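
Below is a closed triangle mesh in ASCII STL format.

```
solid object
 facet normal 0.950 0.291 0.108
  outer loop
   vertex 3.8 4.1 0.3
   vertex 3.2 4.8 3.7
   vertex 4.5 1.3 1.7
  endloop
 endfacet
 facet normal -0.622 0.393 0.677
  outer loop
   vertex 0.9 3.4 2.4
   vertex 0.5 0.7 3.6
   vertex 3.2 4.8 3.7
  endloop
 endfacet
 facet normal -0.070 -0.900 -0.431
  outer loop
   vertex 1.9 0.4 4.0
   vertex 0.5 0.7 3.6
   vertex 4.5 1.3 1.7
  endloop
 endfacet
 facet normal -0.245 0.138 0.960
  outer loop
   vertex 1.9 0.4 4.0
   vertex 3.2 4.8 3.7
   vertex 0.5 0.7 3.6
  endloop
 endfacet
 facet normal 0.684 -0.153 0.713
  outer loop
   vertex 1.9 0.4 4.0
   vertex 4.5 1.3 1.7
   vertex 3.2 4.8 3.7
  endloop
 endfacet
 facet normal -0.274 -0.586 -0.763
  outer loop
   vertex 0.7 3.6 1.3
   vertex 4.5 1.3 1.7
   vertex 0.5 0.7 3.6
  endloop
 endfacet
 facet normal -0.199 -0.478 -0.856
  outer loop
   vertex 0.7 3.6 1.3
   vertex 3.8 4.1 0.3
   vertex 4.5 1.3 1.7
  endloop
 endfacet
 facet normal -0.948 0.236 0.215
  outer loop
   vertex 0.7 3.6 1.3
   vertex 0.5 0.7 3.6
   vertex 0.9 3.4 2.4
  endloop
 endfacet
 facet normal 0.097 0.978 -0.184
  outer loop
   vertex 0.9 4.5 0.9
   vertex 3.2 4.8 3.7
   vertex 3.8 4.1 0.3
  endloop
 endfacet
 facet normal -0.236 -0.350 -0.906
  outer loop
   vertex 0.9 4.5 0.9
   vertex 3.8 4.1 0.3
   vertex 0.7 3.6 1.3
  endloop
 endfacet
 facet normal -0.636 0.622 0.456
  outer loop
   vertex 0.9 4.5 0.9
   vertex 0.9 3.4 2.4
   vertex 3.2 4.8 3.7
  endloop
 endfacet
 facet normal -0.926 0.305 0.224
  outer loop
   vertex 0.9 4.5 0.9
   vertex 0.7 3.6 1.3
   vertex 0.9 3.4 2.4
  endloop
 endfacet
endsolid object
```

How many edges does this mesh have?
18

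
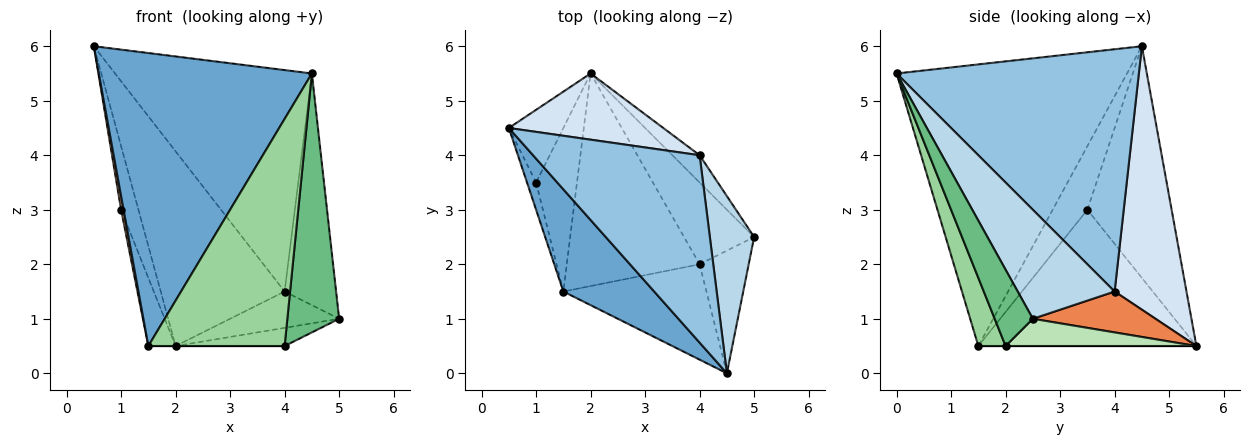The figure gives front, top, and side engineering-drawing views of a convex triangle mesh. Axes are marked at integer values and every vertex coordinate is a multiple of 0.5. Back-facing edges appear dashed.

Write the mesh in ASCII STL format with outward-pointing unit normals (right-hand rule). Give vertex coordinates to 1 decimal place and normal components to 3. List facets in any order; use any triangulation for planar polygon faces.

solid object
 facet normal -0.714 -0.661 0.230
  outer loop
   vertex 1.5 1.5 0.5
   vertex 4.5 0.0 5.5
   vertex 0.5 4.5 6.0
  endloop
 endfacet
 facet normal 0.685 0.556 0.471
  outer loop
   vertex 4.0 4.0 1.5
   vertex 0.5 4.5 6.0
   vertex 4.5 0.0 5.5
  endloop
 endfacet
 facet normal 0.831 0.442 0.338
  outer loop
   vertex 4.0 4.0 1.5
   vertex 4.5 0.0 5.5
   vertex 5.0 2.5 1.0
  endloop
 endfacet
 facet normal 0.481 0.830 0.282
  outer loop
   vertex 4.0 4.0 1.5
   vertex 2.0 5.5 0.5
   vertex 0.5 4.5 6.0
  endloop
 endfacet
 facet normal 0.669 0.595 -0.446
  outer loop
   vertex 4.0 4.0 1.5
   vertex 5.0 2.5 1.0
   vertex 2.0 5.5 0.5
  endloop
 endfacet
 facet normal -0.954 0.197 -0.225
  outer loop
   vertex 1.0 3.5 3.0
   vertex 0.5 4.5 6.0
   vertex 2.0 5.5 0.5
  endloop
 endfacet
 facet normal -0.987 -0.071 -0.141
  outer loop
   vertex 1.0 3.5 3.0
   vertex 1.5 1.5 0.5
   vertex 0.5 4.5 6.0
  endloop
 endfacet
 facet normal -0.951 0.119 -0.285
  outer loop
   vertex 1.0 3.5 3.0
   vertex 2.0 5.5 0.5
   vertex 1.5 1.5 0.5
  endloop
 endfacet
 facet normal 0.554 -0.752 -0.356
  outer loop
   vertex 4.0 2.0 0.5
   vertex 5.0 2.5 1.0
   vertex 4.5 0.0 5.5
  endloop
 endfacet
 facet normal 0.181 -0.907 -0.381
  outer loop
   vertex 4.0 2.0 0.5
   vertex 4.5 0.0 5.5
   vertex 1.5 1.5 0.5
  endloop
 endfacet
 facet normal 0.355 0.203 -0.913
  outer loop
   vertex 4.0 2.0 0.5
   vertex 2.0 5.5 0.5
   vertex 5.0 2.5 1.0
  endloop
 endfacet
 facet normal 0.000 0.000 -1.000
  outer loop
   vertex 4.0 2.0 0.5
   vertex 1.5 1.5 0.5
   vertex 2.0 5.5 0.5
  endloop
 endfacet
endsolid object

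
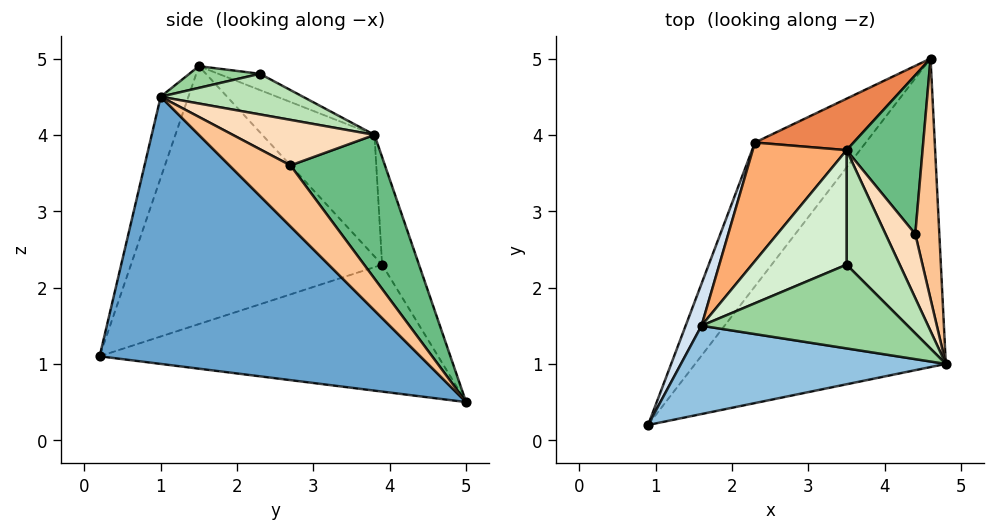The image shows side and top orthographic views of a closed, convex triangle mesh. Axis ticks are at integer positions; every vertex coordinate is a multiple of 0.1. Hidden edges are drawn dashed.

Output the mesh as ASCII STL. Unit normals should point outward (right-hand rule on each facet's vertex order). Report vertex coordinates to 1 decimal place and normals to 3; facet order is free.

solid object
 facet normal 0.612 -0.544 -0.574
  outer loop
   vertex 4.6 5.0 0.5
   vertex 4.8 1.0 4.5
   vertex 0.9 0.2 1.1
  endloop
 endfacet
 facet normal -0.104 -0.935 0.339
  outer loop
   vertex 1.6 1.5 4.9
   vertex 0.9 0.2 1.1
   vertex 4.8 1.0 4.5
  endloop
 endfacet
 facet normal -0.674 0.446 -0.589
  outer loop
   vertex 2.3 3.9 2.3
   vertex 4.6 5.0 0.5
   vertex 0.9 0.2 1.1
  endloop
 endfacet
 facet normal -0.940 0.337 0.058
  outer loop
   vertex 2.3 3.9 2.3
   vertex 0.9 0.2 1.1
   vertex 1.6 1.5 4.9
  endloop
 endfacet
 facet normal -0.260 0.935 0.239
  outer loop
   vertex 2.3 3.9 2.3
   vertex 3.5 3.8 4.0
   vertex 4.6 5.0 0.5
  endloop
 endfacet
 facet normal -0.590 0.666 0.456
  outer loop
   vertex 2.3 3.9 2.3
   vertex 1.6 1.5 4.9
   vertex 3.5 3.8 4.0
  endloop
 endfacet
 facet normal 0.860 0.382 0.339
  outer loop
   vertex 4.4 2.7 3.6
   vertex 4.8 1.0 4.5
   vertex 4.6 5.0 0.5
  endloop
 endfacet
 facet normal 0.753 0.437 0.492
  outer loop
   vertex 4.4 2.7 3.6
   vertex 3.5 3.8 4.0
   vertex 4.8 1.0 4.5
  endloop
 endfacet
 facet normal 0.773 0.484 0.409
  outer loop
   vertex 4.4 2.7 3.6
   vertex 4.6 5.0 0.5
   vertex 3.5 3.8 4.0
  endloop
 endfacet
 facet normal 0.104 -0.124 0.987
  outer loop
   vertex 3.5 2.3 4.8
   vertex 1.6 1.5 4.9
   vertex 4.8 1.0 4.5
  endloop
 endfacet
 facet normal 0.559 0.390 0.732
  outer loop
   vertex 3.5 2.3 4.8
   vertex 4.8 1.0 4.5
   vertex 3.5 3.8 4.0
  endloop
 endfacet
 facet normal -0.150 0.465 0.872
  outer loop
   vertex 3.5 2.3 4.8
   vertex 3.5 3.8 4.0
   vertex 1.6 1.5 4.9
  endloop
 endfacet
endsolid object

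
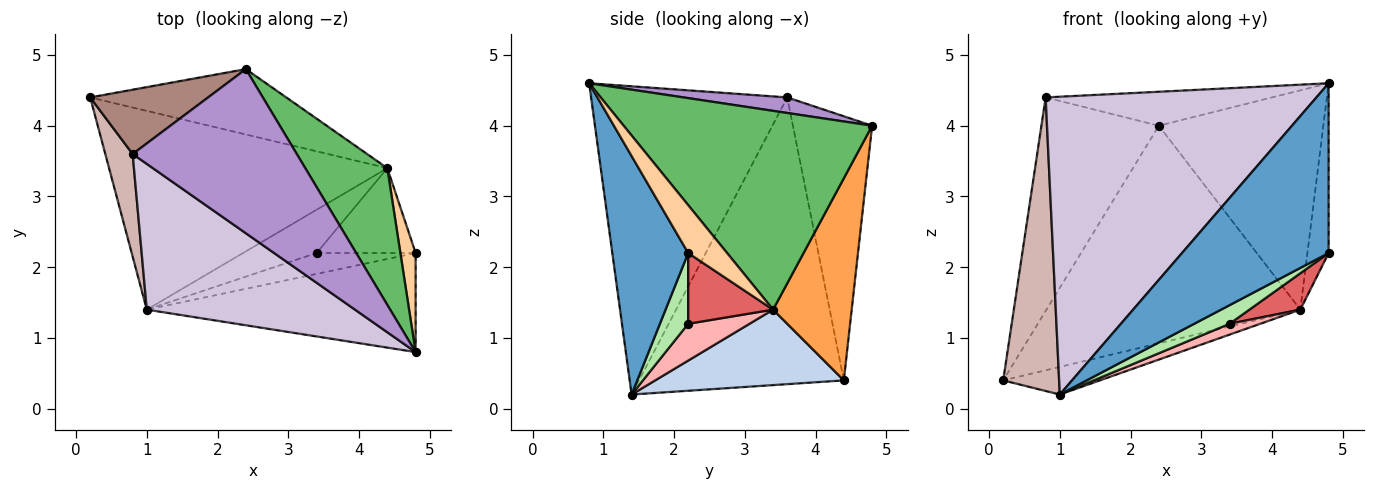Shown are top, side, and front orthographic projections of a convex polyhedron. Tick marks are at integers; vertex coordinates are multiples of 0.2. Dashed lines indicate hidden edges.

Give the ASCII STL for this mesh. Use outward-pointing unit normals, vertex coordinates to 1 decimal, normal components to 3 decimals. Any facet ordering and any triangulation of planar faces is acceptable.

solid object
 facet normal 0.408 -0.789 -0.460
  outer loop
   vertex 4.8 0.8 4.6
   vertex 1.0 1.4 0.2
   vertex 4.8 2.2 2.2
  endloop
 endfacet
 facet normal 0.259 0.133 -0.957
  outer loop
   vertex 4.4 3.4 1.4
   vertex 1.0 1.4 0.2
   vertex 0.2 4.4 0.4
  endloop
 endfacet
 facet normal 0.284 0.918 -0.276
  outer loop
   vertex 4.4 3.4 1.4
   vertex 0.2 4.4 0.4
   vertex 2.4 4.8 4.0
  endloop
 endfacet
 facet normal 0.846 0.461 0.269
  outer loop
   vertex 4.4 3.4 1.4
   vertex 4.8 0.8 4.6
   vertex 4.8 2.2 2.2
  endloop
 endfacet
 facet normal 0.788 0.522 0.325
  outer loop
   vertex 4.4 3.4 1.4
   vertex 2.4 4.8 4.0
   vertex 4.8 0.8 4.6
  endloop
 endfacet
 facet normal 0.470 -0.588 -0.658
  outer loop
   vertex 3.4 2.2 1.2
   vertex 4.8 2.2 2.2
   vertex 1.0 1.4 0.2
  endloop
 endfacet
 facet normal 0.549 -0.329 -0.768
  outer loop
   vertex 3.4 2.2 1.2
   vertex 4.4 3.4 1.4
   vertex 4.8 2.2 2.2
  endloop
 endfacet
 facet normal 0.436 -0.218 -0.873
  outer loop
   vertex 3.4 2.2 1.2
   vertex 1.0 1.4 0.2
   vertex 4.4 3.4 1.4
  endloop
 endfacet
 facet normal 0.092 0.202 0.975
  outer loop
   vertex 0.8 3.6 4.4
   vertex 4.8 0.8 4.6
   vertex 2.4 4.8 4.0
  endloop
 endfacet
 facet normal -0.545 -0.753 0.368
  outer loop
   vertex 0.8 3.6 4.4
   vertex 1.0 1.4 0.2
   vertex 4.8 0.8 4.6
  endloop
 endfacet
 facet normal -0.543 0.804 0.242
  outer loop
   vertex 0.8 3.6 4.4
   vertex 2.4 4.8 4.0
   vertex 0.2 4.4 0.4
  endloop
 endfacet
 facet normal -0.961 -0.262 0.092
  outer loop
   vertex 0.8 3.6 4.4
   vertex 0.2 4.4 0.4
   vertex 1.0 1.4 0.2
  endloop
 endfacet
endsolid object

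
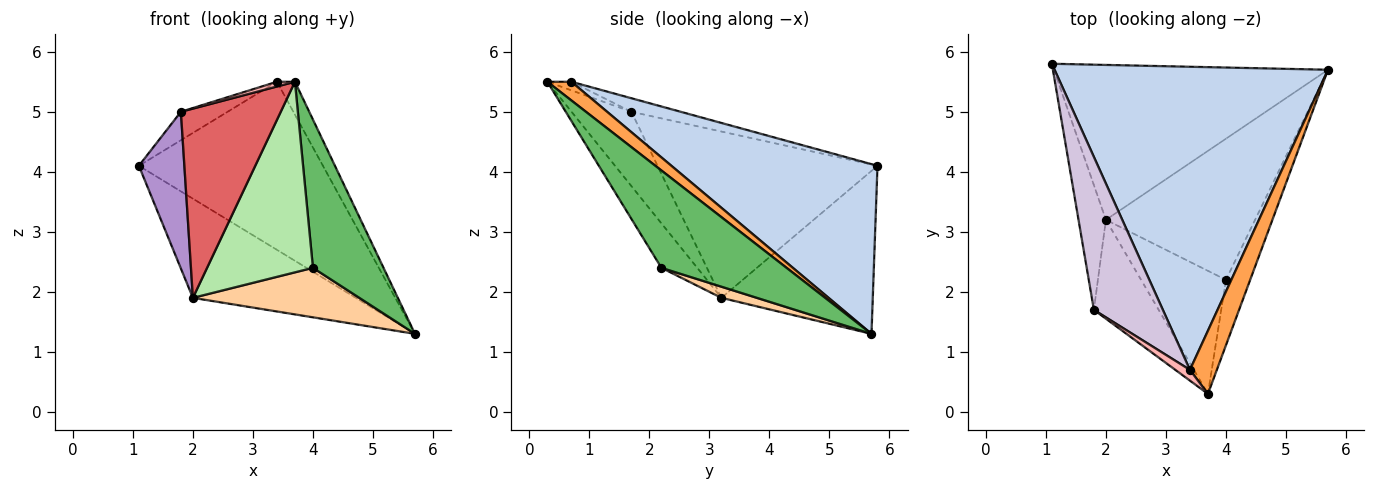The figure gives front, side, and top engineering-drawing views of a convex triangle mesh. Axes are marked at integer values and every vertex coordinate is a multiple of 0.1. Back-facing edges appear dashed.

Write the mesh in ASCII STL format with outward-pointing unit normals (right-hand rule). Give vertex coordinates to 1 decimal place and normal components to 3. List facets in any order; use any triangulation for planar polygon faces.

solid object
 facet normal -0.448 0.482 -0.753
  outer loop
   vertex 2.0 3.2 1.9
   vertex 1.1 5.8 4.1
   vertex 5.7 5.7 1.3
  endloop
 endfacet
 facet normal 0.477 0.426 0.769
  outer loop
   vertex 3.4 0.7 5.5
   vertex 5.7 5.7 1.3
   vertex 1.1 5.8 4.1
  endloop
 endfacet
 facet normal 0.524 0.393 0.755
  outer loop
   vertex 3.4 0.7 5.5
   vertex 3.7 0.3 5.5
   vertex 5.7 5.7 1.3
  endloop
 endfacet
 facet normal 0.070 -0.330 -0.941
  outer loop
   vertex 4.0 2.2 2.4
   vertex 2.0 3.2 1.9
   vertex 5.7 5.7 1.3
  endloop
 endfacet
 facet normal 0.851 -0.480 -0.212
  outer loop
   vertex 4.0 2.2 2.4
   vertex 5.7 5.7 1.3
   vertex 3.7 0.3 5.5
  endloop
 endfacet
 facet normal -0.274 -0.808 -0.522
  outer loop
   vertex 4.0 2.2 2.4
   vertex 3.7 0.3 5.5
   vertex 2.0 3.2 1.9
  endloop
 endfacet
 facet normal -0.469 -0.783 -0.409
  outer loop
   vertex 1.8 1.7 5.0
   vertex 2.0 3.2 1.9
   vertex 3.7 0.3 5.5
  endloop
 endfacet
 facet normal -0.474 -0.355 0.806
  outer loop
   vertex 1.8 1.7 5.0
   vertex 3.7 0.3 5.5
   vertex 3.4 0.7 5.5
  endloop
 endfacet
 facet normal -0.967 -0.200 -0.159
  outer loop
   vertex 1.8 1.7 5.0
   vertex 1.1 5.8 4.1
   vertex 2.0 3.2 1.9
  endloop
 endfacet
 facet normal -0.189 0.180 0.965
  outer loop
   vertex 1.8 1.7 5.0
   vertex 3.4 0.7 5.5
   vertex 1.1 5.8 4.1
  endloop
 endfacet
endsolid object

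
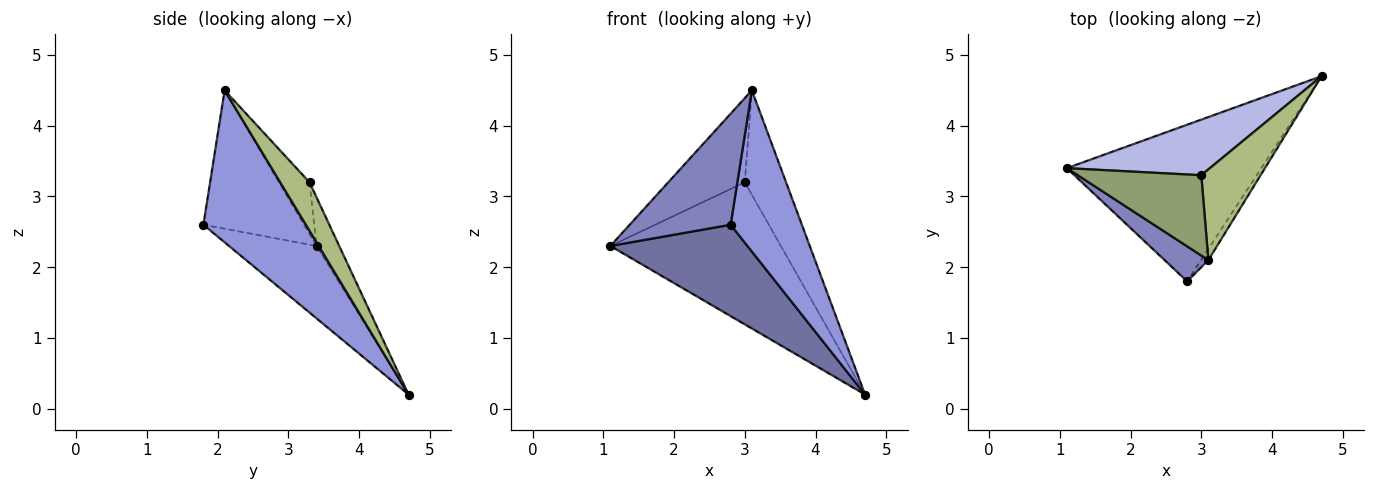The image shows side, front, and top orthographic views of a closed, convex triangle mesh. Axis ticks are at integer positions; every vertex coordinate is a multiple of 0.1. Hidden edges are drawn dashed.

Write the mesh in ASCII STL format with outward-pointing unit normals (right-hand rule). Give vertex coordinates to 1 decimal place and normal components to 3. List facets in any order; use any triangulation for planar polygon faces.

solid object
 facet normal -0.306 -0.480 -0.822
  outer loop
   vertex 2.8 1.8 2.6
   vertex 1.1 3.4 2.3
   vertex 4.7 4.7 0.2
  endloop
 endfacet
 facet normal -0.689 -0.691 0.218
  outer loop
   vertex 3.1 2.1 4.5
   vertex 1.1 3.4 2.3
   vertex 2.8 1.8 2.6
  endloop
 endfacet
 facet normal 0.821 -0.570 -0.040
  outer loop
   vertex 3.1 2.1 4.5
   vertex 2.8 1.8 2.6
   vertex 4.7 4.7 0.2
  endloop
 endfacet
 facet normal -0.123 0.924 0.362
  outer loop
   vertex 3.0 3.3 3.2
   vertex 4.7 4.7 0.2
   vertex 1.1 3.4 2.3
  endloop
 endfacet
 facet normal -0.278 0.695 0.663
  outer loop
   vertex 3.0 3.3 3.2
   vertex 1.1 3.4 2.3
   vertex 3.1 2.1 4.5
  endloop
 endfacet
 facet normal 0.472 0.666 0.578
  outer loop
   vertex 3.0 3.3 3.2
   vertex 3.1 2.1 4.5
   vertex 4.7 4.7 0.2
  endloop
 endfacet
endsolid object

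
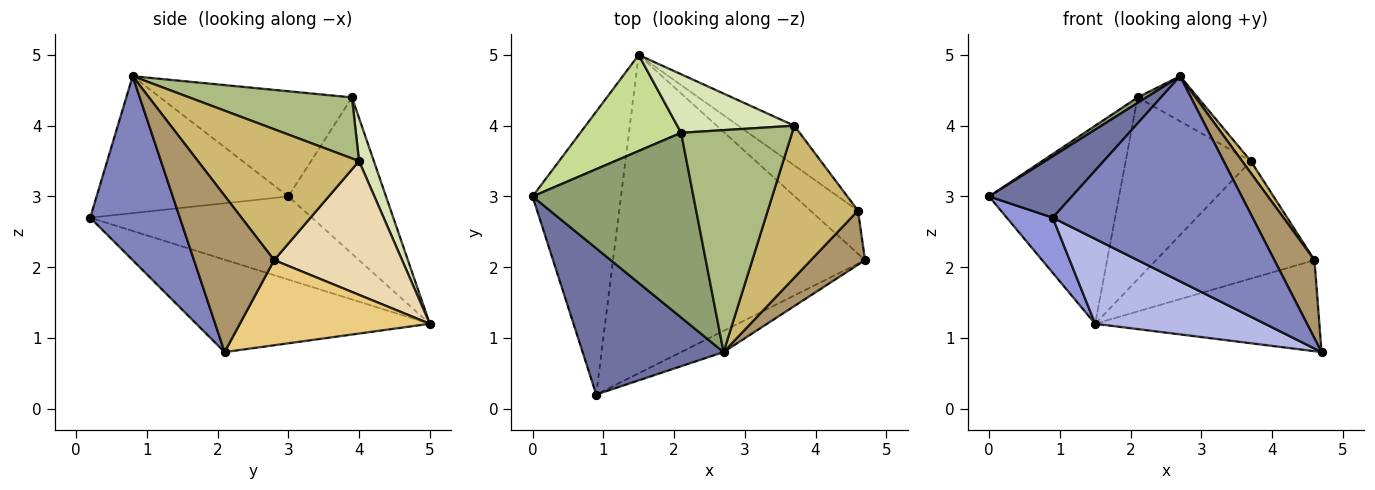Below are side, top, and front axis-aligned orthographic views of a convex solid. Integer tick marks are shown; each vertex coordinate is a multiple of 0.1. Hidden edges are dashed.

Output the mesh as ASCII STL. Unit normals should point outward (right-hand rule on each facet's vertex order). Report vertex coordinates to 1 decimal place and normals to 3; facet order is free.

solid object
 facet normal -0.667 -0.288 0.687
  outer loop
   vertex 2.7 0.8 4.7
   vertex 0.0 3.0 3.0
   vertex 0.9 0.2 2.7
  endloop
 endfacet
 facet normal 0.407 -0.908 -0.094
  outer loop
   vertex 2.7 0.8 4.7
   vertex 0.9 0.2 2.7
   vertex 4.7 2.1 0.8
  endloop
 endfacet
 facet normal -0.678 -0.141 -0.721
  outer loop
   vertex 1.5 5.0 1.2
   vertex 0.9 0.2 2.7
   vertex 0.0 3.0 3.0
  endloop
 endfacet
 facet normal -0.334 -0.243 -0.911
  outer loop
   vertex 1.5 5.0 1.2
   vertex 4.7 2.1 0.8
   vertex 0.9 0.2 2.7
  endloop
 endfacet
 facet normal -0.547 -0.025 0.837
  outer loop
   vertex 2.1 3.9 4.4
   vertex 0.0 3.0 3.0
   vertex 2.7 0.8 4.7
  endloop
 endfacet
 facet normal 0.474 0.175 0.863
  outer loop
   vertex 2.1 3.9 4.4
   vertex 2.7 0.8 4.7
   vertex 3.7 4.0 3.5
  endloop
 endfacet
 facet normal -0.560 0.745 0.361
  outer loop
   vertex 2.1 3.9 4.4
   vertex 1.5 5.0 1.2
   vertex 0.0 3.0 3.0
  endloop
 endfacet
 facet normal 0.112 0.946 0.304
  outer loop
   vertex 2.1 3.9 4.4
   vertex 3.7 4.0 3.5
   vertex 1.5 5.0 1.2
  endloop
 endfacet
 facet normal 0.854 -0.427 0.296
  outer loop
   vertex 4.6 2.8 2.1
   vertex 2.7 0.8 4.7
   vertex 4.7 2.1 0.8
  endloop
 endfacet
 facet normal 0.823 -0.044 0.567
  outer loop
   vertex 4.6 2.8 2.1
   vertex 3.7 4.0 3.5
   vertex 2.7 0.8 4.7
  endloop
 endfacet
 facet normal 0.608 0.718 -0.340
  outer loop
   vertex 4.6 2.8 2.1
   vertex 4.7 2.1 0.8
   vertex 1.5 5.0 1.2
  endloop
 endfacet
 facet normal 0.608 0.752 -0.254
  outer loop
   vertex 4.6 2.8 2.1
   vertex 1.5 5.0 1.2
   vertex 3.7 4.0 3.5
  endloop
 endfacet
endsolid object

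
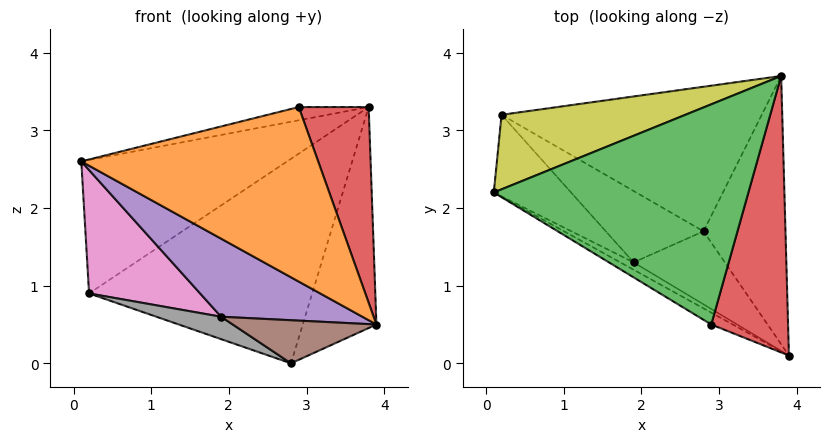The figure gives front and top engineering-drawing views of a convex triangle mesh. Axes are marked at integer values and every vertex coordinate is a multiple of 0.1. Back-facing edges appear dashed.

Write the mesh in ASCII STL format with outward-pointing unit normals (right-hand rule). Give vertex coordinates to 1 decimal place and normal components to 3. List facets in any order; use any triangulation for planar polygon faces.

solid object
 facet normal 0.787 0.392 -0.476
  outer loop
   vertex 2.8 1.7 0.0
   vertex 3.8 3.7 3.3
   vertex 3.9 0.1 0.5
  endloop
 endfacet
 facet normal -0.507 -0.860 -0.058
  outer loop
   vertex 2.9 0.5 3.3
   vertex 0.1 2.2 2.6
   vertex 3.9 0.1 0.5
  endloop
 endfacet
 facet normal -0.208 0.059 0.976
  outer loop
   vertex 2.9 0.5 3.3
   vertex 3.8 3.7 3.3
   vertex 0.1 2.2 2.6
  endloop
 endfacet
 facet normal 0.899 -0.253 0.357
  outer loop
   vertex 2.9 0.5 3.3
   vertex 3.9 0.1 0.5
   vertex 3.8 3.7 3.3
  endloop
 endfacet
 facet normal -0.516 -0.853 -0.080
  outer loop
   vertex 1.9 1.3 0.6
   vertex 3.9 0.1 0.5
   vertex 0.1 2.2 2.6
  endloop
 endfacet
 facet normal -0.329 -0.480 -0.813
  outer loop
   vertex 1.9 1.3 0.6
   vertex 2.8 1.7 0.0
   vertex 3.9 0.1 0.5
  endloop
 endfacet
 facet normal -0.717 -0.581 -0.384
  outer loop
   vertex 0.2 3.2 0.9
   vertex 1.9 1.3 0.6
   vertex 0.1 2.2 2.6
  endloop
 endfacet
 facet normal -0.449 -0.267 -0.852
  outer loop
   vertex 0.2 3.2 0.9
   vertex 2.8 1.7 0.0
   vertex 1.9 1.3 0.6
  endloop
 endfacet
 facet normal -0.407 0.797 0.445
  outer loop
   vertex 0.2 3.2 0.9
   vertex 0.1 2.2 2.6
   vertex 3.8 3.7 3.3
  endloop
 endfacet
 facet normal 0.262 0.788 -0.557
  outer loop
   vertex 0.2 3.2 0.9
   vertex 3.8 3.7 3.3
   vertex 2.8 1.7 0.0
  endloop
 endfacet
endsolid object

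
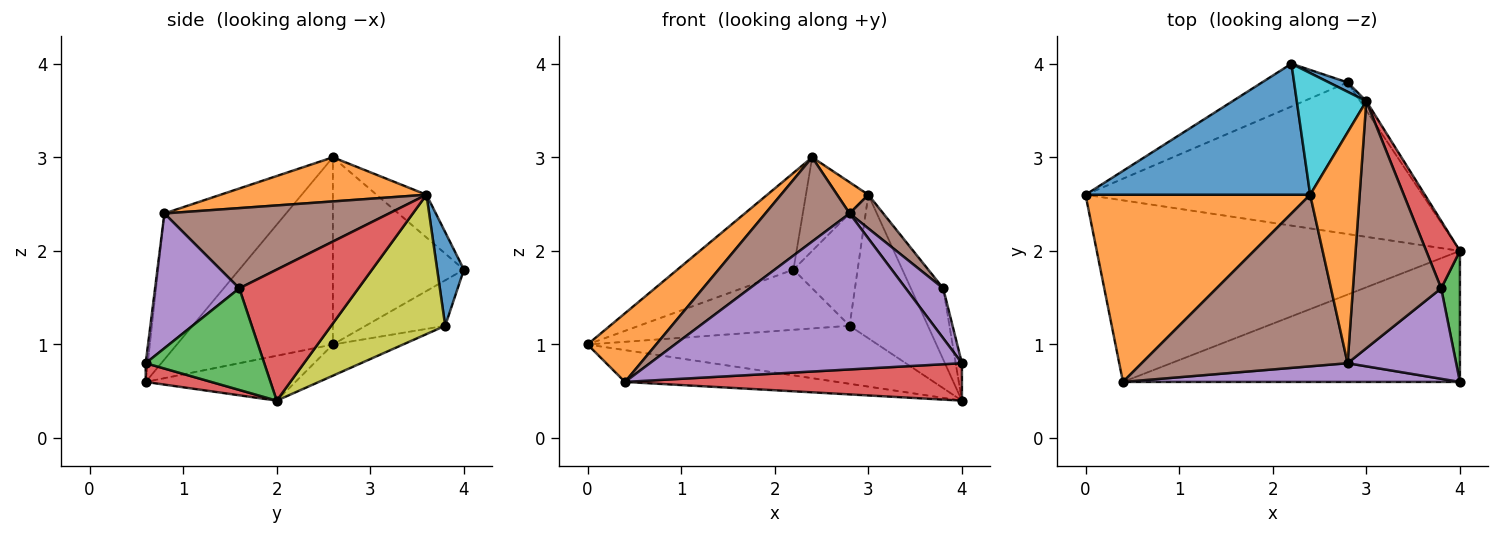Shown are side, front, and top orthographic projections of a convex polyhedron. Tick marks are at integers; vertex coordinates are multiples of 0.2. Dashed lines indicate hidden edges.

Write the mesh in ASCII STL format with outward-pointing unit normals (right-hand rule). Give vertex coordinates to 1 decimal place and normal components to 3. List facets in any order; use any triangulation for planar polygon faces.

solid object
 facet normal -0.557 0.493 0.668
  outer loop
   vertex 2.4 2.6 3.0
   vertex 2.2 4.0 1.8
   vertex 0.0 2.6 1.0
  endloop
 endfacet
 facet normal -0.616 -0.271 0.739
  outer loop
   vertex 0.4 0.6 0.6
   vertex 2.4 2.6 3.0
   vertex 0.0 2.6 1.0
  endloop
 endfacet
 facet normal -0.121 0.171 -0.978
  outer loop
   vertex 4.0 2.0 0.4
   vertex 0.4 0.6 0.6
   vertex 0.0 2.6 1.0
  endloop
 endfacet
 facet normal 0.053 -0.274 -0.960
  outer loop
   vertex 4.0 2.0 0.4
   vertex 4.0 0.6 0.8
   vertex 0.4 0.6 0.6
  endloop
 endfacet
 facet normal -0.007 -0.993 0.119
  outer loop
   vertex 2.8 0.8 2.4
   vertex 0.4 0.6 0.6
   vertex 4.0 0.6 0.8
  endloop
 endfacet
 facet normal -0.537 -0.372 0.757
  outer loop
   vertex 2.8 0.8 2.4
   vertex 2.4 2.6 3.0
   vertex 0.4 0.6 0.6
  endloop
 endfacet
 facet normal -0.294 0.779 -0.554
  outer loop
   vertex 2.8 3.8 1.2
   vertex 0.0 2.6 1.0
   vertex 2.2 4.0 1.8
  endloop
 endfacet
 facet normal -0.086 0.356 -0.930
  outer loop
   vertex 2.8 3.8 1.2
   vertex 4.0 2.0 0.4
   vertex 0.0 2.6 1.0
  endloop
 endfacet
 facet normal 0.824 0.566 -0.037
  outer loop
   vertex 3.0 3.6 2.6
   vertex 4.0 2.0 0.4
   vertex 2.8 3.8 1.2
  endloop
 endfacet
 facet normal -0.438 0.548 0.712
  outer loop
   vertex 3.0 3.6 2.6
   vertex 2.2 4.0 1.8
   vertex 2.4 2.6 3.0
  endloop
 endfacet
 facet normal 0.383 0.920 0.077
  outer loop
   vertex 3.0 3.6 2.6
   vertex 2.8 3.8 1.2
   vertex 2.2 4.0 1.8
  endloop
 endfacet
 facet normal 0.662 -0.100 0.743
  outer loop
   vertex 3.0 3.6 2.6
   vertex 2.4 2.6 3.0
   vertex 2.8 0.8 2.4
  endloop
 endfacet
 facet normal 0.982 0.052 0.181
  outer loop
   vertex 3.8 1.6 1.6
   vertex 4.0 0.6 0.8
   vertex 4.0 2.0 0.4
  endloop
 endfacet
 facet normal 0.937 0.254 0.241
  outer loop
   vertex 3.8 1.6 1.6
   vertex 4.0 2.0 0.4
   vertex 3.0 3.6 2.6
  endloop
 endfacet
 facet normal 0.736 -0.327 0.593
  outer loop
   vertex 3.8 1.6 1.6
   vertex 2.8 0.8 2.4
   vertex 4.0 0.6 0.8
  endloop
 endfacet
 facet normal 0.669 -0.100 0.736
  outer loop
   vertex 3.8 1.6 1.6
   vertex 3.0 3.6 2.6
   vertex 2.8 0.8 2.4
  endloop
 endfacet
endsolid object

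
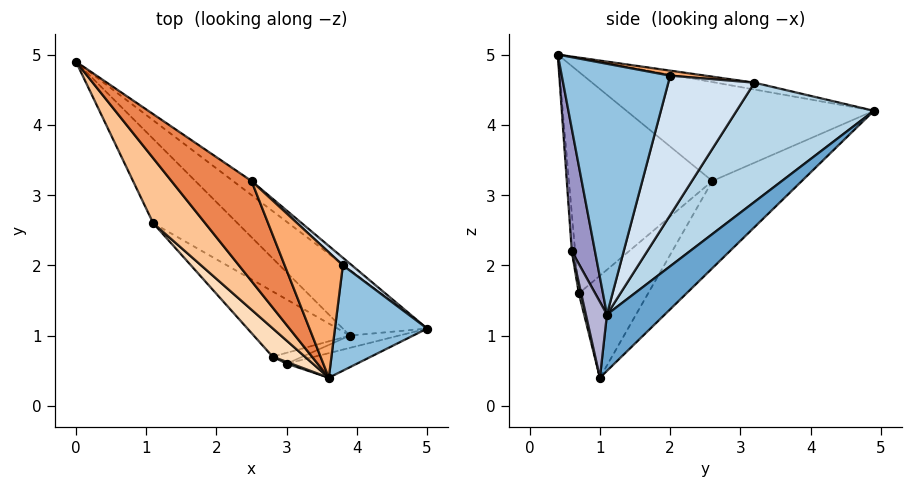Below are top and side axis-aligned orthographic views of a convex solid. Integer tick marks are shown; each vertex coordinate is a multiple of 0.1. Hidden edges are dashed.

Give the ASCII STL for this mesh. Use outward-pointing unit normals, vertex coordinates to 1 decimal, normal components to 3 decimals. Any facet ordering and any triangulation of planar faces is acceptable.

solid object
 facet normal 0.328 0.807 -0.491
  outer loop
   vertex 3.9 1.0 0.4
   vertex 0.0 4.9 4.2
   vertex 5.0 1.1 1.3
  endloop
 endfacet
 facet normal 0.937 -0.053 0.345
  outer loop
   vertex 3.8 2.0 4.7
   vertex 3.6 0.4 5.0
   vertex 5.0 1.1 1.3
  endloop
 endfacet
 facet normal 0.570 0.817 -0.088
  outer loop
   vertex 2.5 3.2 4.6
   vertex 5.0 1.1 1.3
   vertex 0.0 4.9 4.2
  endloop
 endfacet
 facet normal 0.676 0.736 0.044
  outer loop
   vertex 2.5 3.2 4.6
   vertex 3.8 2.0 4.7
   vertex 5.0 1.1 1.3
  endloop
 endfacet
 facet normal -0.085 0.108 0.991
  outer loop
   vertex 2.5 3.2 4.6
   vertex 0.0 4.9 4.2
   vertex 3.6 0.4 5.0
  endloop
 endfacet
 facet normal 0.085 0.173 0.981
  outer loop
   vertex 2.5 3.2 4.6
   vertex 3.6 0.4 5.0
   vertex 3.8 2.0 4.7
  endloop
 endfacet
 facet normal -0.751 -0.530 0.394
  outer loop
   vertex 1.1 2.6 3.2
   vertex 3.6 0.4 5.0
   vertex 0.0 4.9 4.2
  endloop
 endfacet
 facet normal -0.697 -0.709 0.101
  outer loop
   vertex 1.1 2.6 3.2
   vertex 2.8 0.7 1.6
   vertex 3.6 0.4 5.0
  endloop
 endfacet
 facet normal -0.718 -0.042 -0.695
  outer loop
   vertex 1.1 2.6 3.2
   vertex 0.0 4.9 4.2
   vertex 3.9 1.0 0.4
  endloop
 endfacet
 facet normal -0.726 -0.074 -0.684
  outer loop
   vertex 1.1 2.6 3.2
   vertex 3.9 1.0 0.4
   vertex 2.8 0.7 1.6
  endloop
 endfacet
 facet normal -0.623 -0.778 0.078
  outer loop
   vertex 3.0 0.6 2.2
   vertex 3.6 0.4 5.0
   vertex 2.8 0.7 1.6
  endloop
 endfacet
 facet normal 0.065 -0.981 -0.185
  outer loop
   vertex 3.0 0.6 2.2
   vertex 2.8 0.7 1.6
   vertex 3.9 1.0 0.4
  endloop
 endfacet
 facet normal 0.194 -0.975 -0.111
  outer loop
   vertex 3.0 0.6 2.2
   vertex 5.0 1.1 1.3
   vertex 3.6 0.4 5.0
  endloop
 endfacet
 facet normal 0.189 -0.974 -0.122
  outer loop
   vertex 3.0 0.6 2.2
   vertex 3.9 1.0 0.4
   vertex 5.0 1.1 1.3
  endloop
 endfacet
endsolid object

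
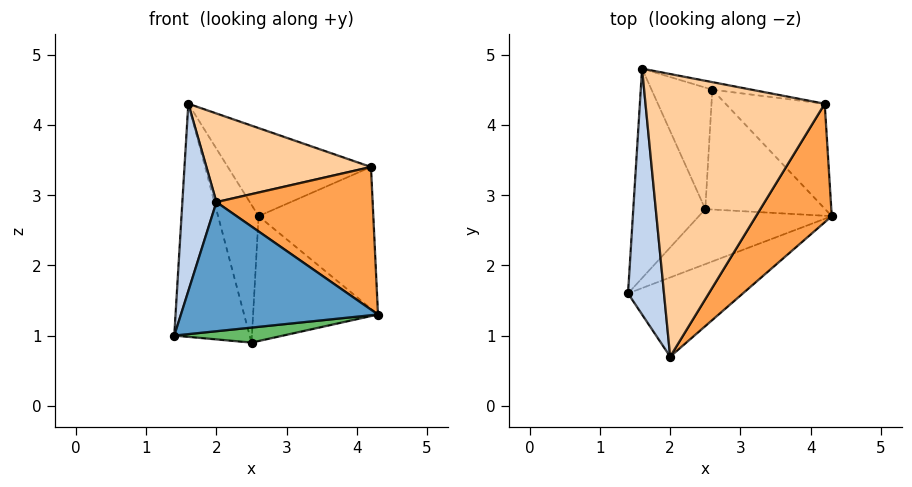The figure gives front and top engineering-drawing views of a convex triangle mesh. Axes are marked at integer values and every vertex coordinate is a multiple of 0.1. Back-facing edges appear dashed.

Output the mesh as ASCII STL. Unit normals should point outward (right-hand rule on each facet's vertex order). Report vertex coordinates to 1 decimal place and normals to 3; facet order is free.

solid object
 facet normal 0.353 -0.797 -0.489
  outer loop
   vertex 2.0 0.7 2.9
   vertex 1.4 1.6 1.0
   vertex 4.3 2.7 1.3
  endloop
 endfacet
 facet normal -0.960 -0.170 0.223
  outer loop
   vertex 2.0 0.7 2.9
   vertex 1.6 4.8 4.3
   vertex 1.4 1.6 1.0
  endloop
 endfacet
 facet normal 0.744 -0.514 0.427
  outer loop
   vertex 4.2 4.3 3.4
   vertex 2.0 0.7 2.9
   vertex 4.3 2.7 1.3
  endloop
 endfacet
 facet normal 0.263 -0.289 0.921
  outer loop
   vertex 4.2 4.3 3.4
   vertex 1.6 4.8 4.3
   vertex 2.0 0.7 2.9
  endloop
 endfacet
 facet normal 0.196 -0.258 -0.946
  outer loop
   vertex 2.5 2.8 0.9
   vertex 4.3 2.7 1.3
   vertex 1.4 1.6 1.0
  endloop
 endfacet
 facet normal -0.657 0.561 -0.504
  outer loop
   vertex 2.5 2.8 0.9
   vertex 1.4 1.6 1.0
   vertex 1.6 4.8 4.3
  endloop
 endfacet
 facet normal 0.160 0.984 -0.084
  outer loop
   vertex 2.6 4.5 2.7
   vertex 1.6 4.8 4.3
   vertex 4.2 4.3 3.4
  endloop
 endfacet
 facet normal -0.640 0.576 -0.508
  outer loop
   vertex 2.6 4.5 2.7
   vertex 2.5 2.8 0.9
   vertex 1.6 4.8 4.3
  endloop
 endfacet
 facet normal 0.339 0.756 -0.560
  outer loop
   vertex 2.6 4.5 2.7
   vertex 4.2 4.3 3.4
   vertex 4.3 2.7 1.3
  endloop
 endfacet
 facet normal 0.190 0.708 -0.680
  outer loop
   vertex 2.6 4.5 2.7
   vertex 4.3 2.7 1.3
   vertex 2.5 2.8 0.9
  endloop
 endfacet
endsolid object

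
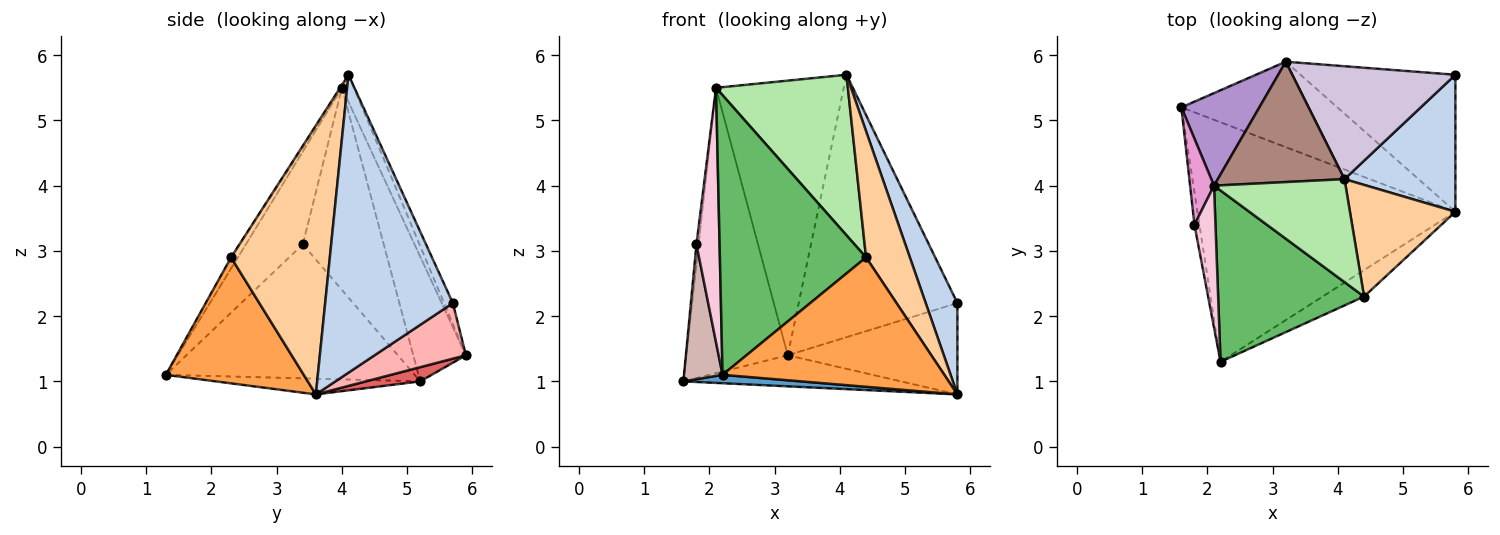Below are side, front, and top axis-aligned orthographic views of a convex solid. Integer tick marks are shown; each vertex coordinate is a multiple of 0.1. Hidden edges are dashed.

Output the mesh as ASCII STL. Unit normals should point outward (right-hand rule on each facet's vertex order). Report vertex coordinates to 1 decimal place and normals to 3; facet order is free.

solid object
 facet normal -0.061 -0.035 -0.998
  outer loop
   vertex 2.2 1.3 1.1
   vertex 1.6 5.2 1.0
   vertex 5.8 3.6 0.8
  endloop
 endfacet
 facet normal 0.913 -0.227 0.340
  outer loop
   vertex 5.8 5.7 2.2
   vertex 4.1 4.1 5.7
   vertex 5.8 3.6 0.8
  endloop
 endfacet
 facet normal 0.520 -0.837 -0.171
  outer loop
   vertex 4.4 2.3 2.9
   vertex 2.2 1.3 1.1
   vertex 5.8 3.6 0.8
  endloop
 endfacet
 facet normal 0.861 -0.382 0.337
  outer loop
   vertex 4.4 2.3 2.9
   vertex 5.8 3.6 0.8
   vertex 4.1 4.1 5.7
  endloop
 endfacet
 facet normal -0.040 -0.852 0.522
  outer loop
   vertex 4.4 2.3 2.9
   vertex 2.1 4.0 5.5
   vertex 2.2 1.3 1.1
  endloop
 endfacet
 facet normal -0.012 -0.842 0.540
  outer loop
   vertex 4.4 2.3 2.9
   vertex 4.1 4.1 5.7
   vertex 2.1 4.0 5.5
  endloop
 endfacet
 facet normal 0.085 0.341 -0.936
  outer loop
   vertex 3.2 5.9 1.4
   vertex 5.8 3.6 0.8
   vertex 1.6 5.2 1.0
  endloop
 endfacet
 facet normal 0.286 0.531 -0.797
  outer loop
   vertex 3.2 5.9 1.4
   vertex 5.8 5.7 2.2
   vertex 5.8 3.6 0.8
  endloop
 endfacet
 facet normal -0.442 0.853 0.277
  outer loop
   vertex 3.2 5.9 1.4
   vertex 1.6 5.2 1.0
   vertex 2.1 4.0 5.5
  endloop
 endfacet
 facet normal -0.051 0.917 0.395
  outer loop
   vertex 3.2 5.9 1.4
   vertex 4.1 4.1 5.7
   vertex 5.8 5.7 2.2
  endloop
 endfacet
 facet normal -0.086 0.913 0.400
  outer loop
   vertex 3.2 5.9 1.4
   vertex 2.1 4.0 5.5
   vertex 4.1 4.1 5.7
  endloop
 endfacet
 facet normal -0.988 -0.153 -0.037
  outer loop
   vertex 1.8 3.4 3.1
   vertex 1.6 5.2 1.0
   vertex 2.2 1.3 1.1
  endloop
 endfacet
 facet normal -0.993 0.027 0.117
  outer loop
   vertex 1.8 3.4 3.1
   vertex 2.1 4.0 5.5
   vertex 1.6 5.2 1.0
  endloop
 endfacet
 facet normal -0.907 -0.368 0.205
  outer loop
   vertex 1.8 3.4 3.1
   vertex 2.2 1.3 1.1
   vertex 2.1 4.0 5.5
  endloop
 endfacet
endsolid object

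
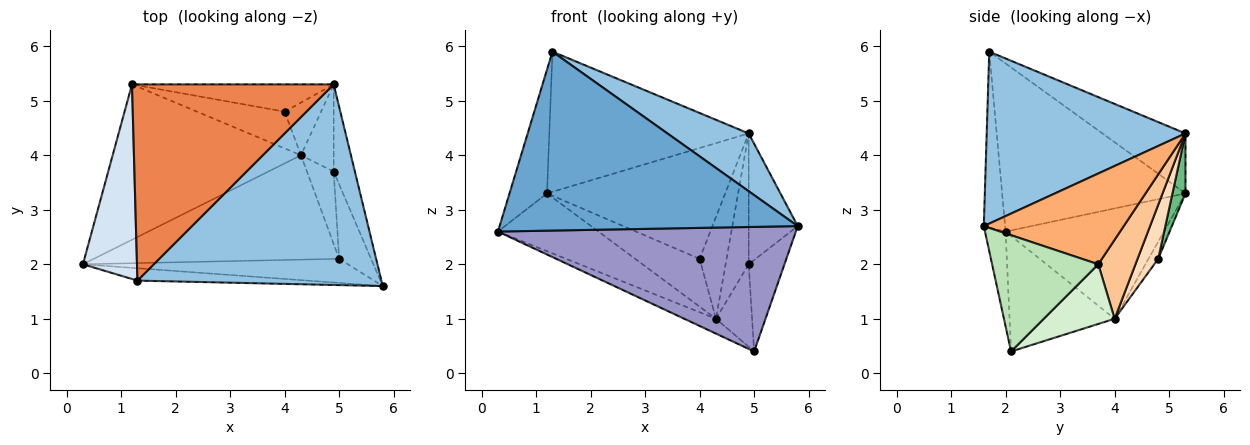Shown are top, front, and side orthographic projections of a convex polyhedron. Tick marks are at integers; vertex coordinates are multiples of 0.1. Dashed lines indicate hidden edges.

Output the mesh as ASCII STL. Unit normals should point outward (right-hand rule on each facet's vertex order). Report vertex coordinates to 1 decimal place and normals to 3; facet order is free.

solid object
 facet normal -0.071 -0.995 -0.069
  outer loop
   vertex 1.3 1.7 5.9
   vertex 0.3 2.0 2.6
   vertex 5.8 1.6 2.7
  endloop
 endfacet
 facet normal 0.561 -0.229 0.796
  outer loop
   vertex 1.3 1.7 5.9
   vertex 5.8 1.6 2.7
   vertex 4.9 5.3 4.4
  endloop
 endfacet
 facet normal -0.481 0.306 -0.822
  outer loop
   vertex 1.2 5.3 3.3
   vertex 4.3 4.0 1.0
   vertex 0.3 2.0 2.6
  endloop
 endfacet
 facet normal -0.934 0.191 0.301
  outer loop
   vertex 1.2 5.3 3.3
   vertex 0.3 2.0 2.6
   vertex 1.3 1.7 5.9
  endloop
 endfacet
 facet normal -0.235 0.565 0.791
  outer loop
   vertex 1.2 5.3 3.3
   vertex 1.3 1.7 5.9
   vertex 4.9 5.3 4.4
  endloop
 endfacet
 facet normal 0.922 0.323 -0.215
  outer loop
   vertex 4.9 3.7 2.0
   vertex 4.9 5.3 4.4
   vertex 5.8 1.6 2.7
  endloop
 endfacet
 facet normal 0.802 0.498 -0.332
  outer loop
   vertex 4.9 3.7 2.0
   vertex 4.3 4.0 1.0
   vertex 4.9 5.3 4.4
  endloop
 endfacet
 facet normal 0.563 0.734 -0.380
  outer loop
   vertex 4.0 4.8 2.1
   vertex 4.9 5.3 4.4
   vertex 4.3 4.0 1.0
  endloop
 endfacet
 facet normal 0.071 0.969 -0.238
  outer loop
   vertex 4.0 4.8 2.1
   vertex 1.2 5.3 3.3
   vertex 4.9 5.3 4.4
  endloop
 endfacet
 facet normal -0.119 0.787 -0.605
  outer loop
   vertex 4.0 4.8 2.1
   vertex 4.3 4.0 1.0
   vertex 1.2 5.3 3.3
  endloop
 endfacet
 facet normal 0.917 0.309 -0.252
  outer loop
   vertex 5.0 2.1 0.4
   vertex 4.9 3.7 2.0
   vertex 5.8 1.6 2.7
  endloop
 endfacet
 facet normal 0.828 0.422 -0.370
  outer loop
   vertex 5.0 2.1 0.4
   vertex 4.3 4.0 1.0
   vertex 4.9 3.7 2.0
  endloop
 endfacet
 facet normal -0.068 -0.980 -0.189
  outer loop
   vertex 5.0 2.1 0.4
   vertex 5.8 1.6 2.7
   vertex 0.3 2.0 2.6
  endloop
 endfacet
 facet normal -0.423 0.128 -0.897
  outer loop
   vertex 5.0 2.1 0.4
   vertex 0.3 2.0 2.6
   vertex 4.3 4.0 1.0
  endloop
 endfacet
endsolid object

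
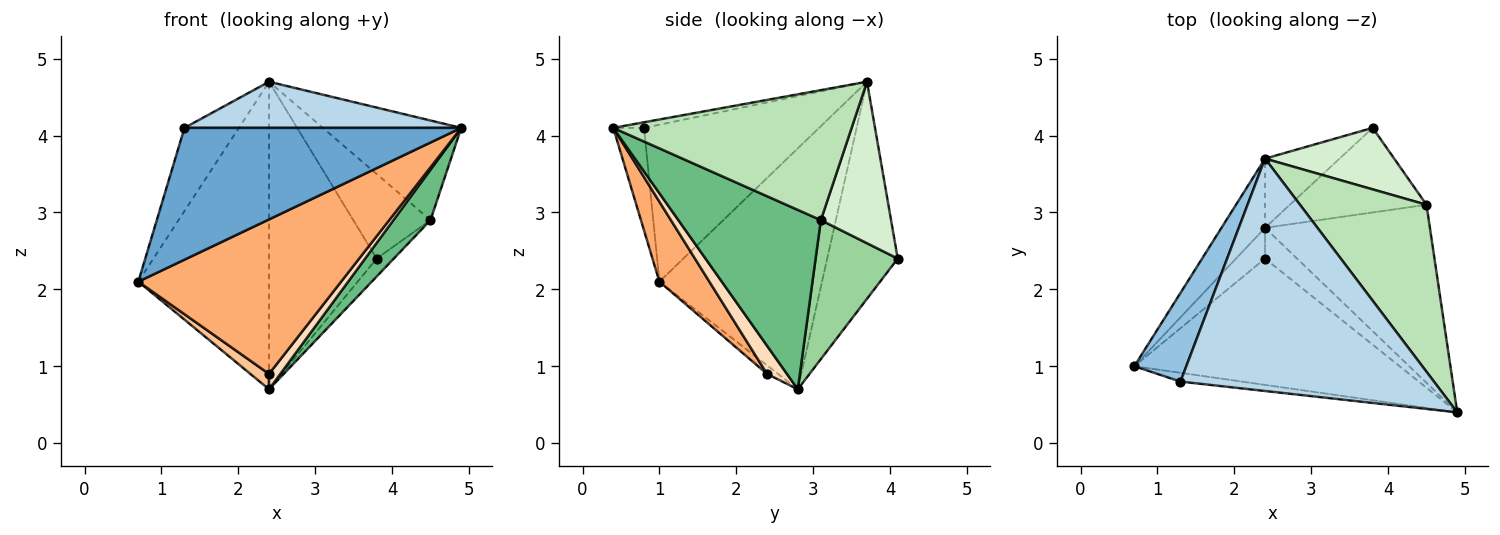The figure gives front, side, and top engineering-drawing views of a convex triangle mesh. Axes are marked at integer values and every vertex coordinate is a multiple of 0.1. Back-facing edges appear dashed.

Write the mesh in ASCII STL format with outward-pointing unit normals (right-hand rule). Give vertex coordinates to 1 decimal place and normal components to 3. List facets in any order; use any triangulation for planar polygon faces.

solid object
 facet normal -0.110 -0.992 -0.066
  outer loop
   vertex 1.3 0.8 4.1
   vertex 0.7 1.0 2.1
   vertex 4.9 0.4 4.1
  endloop
 endfacet
 facet normal -0.911 0.283 0.301
  outer loop
   vertex 1.3 0.8 4.1
   vertex 2.4 3.7 4.7
   vertex 0.7 1.0 2.1
  endloop
 endfacet
 facet normal -0.022 -0.195 0.981
  outer loop
   vertex 1.3 0.8 4.1
   vertex 4.9 0.4 4.1
   vertex 2.4 3.7 4.7
  endloop
 endfacet
 facet normal -0.772 0.620 -0.140
  outer loop
   vertex 2.4 2.8 0.7
   vertex 0.7 1.0 2.1
   vertex 2.4 3.7 4.7
  endloop
 endfacet
 facet normal -0.539 0.822 -0.185
  outer loop
   vertex 2.4 2.8 0.7
   vertex 2.4 3.7 4.7
   vertex 3.8 4.1 2.4
  endloop
 endfacet
 facet normal 0.187 -0.760 -0.622
  outer loop
   vertex 2.4 2.4 0.9
   vertex 4.9 0.4 4.1
   vertex 0.7 1.0 2.1
  endloop
 endfacet
 facet normal -0.254 -0.432 -0.865
  outer loop
   vertex 2.4 2.4 0.9
   vertex 0.7 1.0 2.1
   vertex 2.4 2.8 0.7
  endloop
 endfacet
 facet normal 0.618 -0.351 -0.703
  outer loop
   vertex 2.4 2.4 0.9
   vertex 2.4 2.8 0.7
   vertex 4.9 0.4 4.1
  endloop
 endfacet
 facet normal 0.723 -0.188 -0.665
  outer loop
   vertex 4.5 3.1 2.9
   vertex 4.9 0.4 4.1
   vertex 2.4 2.8 0.7
  endloop
 endfacet
 facet normal 0.705 0.147 -0.693
  outer loop
   vertex 4.5 3.1 2.9
   vertex 2.4 2.8 0.7
   vertex 3.8 4.1 2.4
  endloop
 endfacet
 facet normal 0.662 0.384 0.644
  outer loop
   vertex 4.5 3.1 2.9
   vertex 2.4 3.7 4.7
   vertex 4.9 0.4 4.1
  endloop
 endfacet
 facet normal 0.592 0.652 0.474
  outer loop
   vertex 4.5 3.1 2.9
   vertex 3.8 4.1 2.4
   vertex 2.4 3.7 4.7
  endloop
 endfacet
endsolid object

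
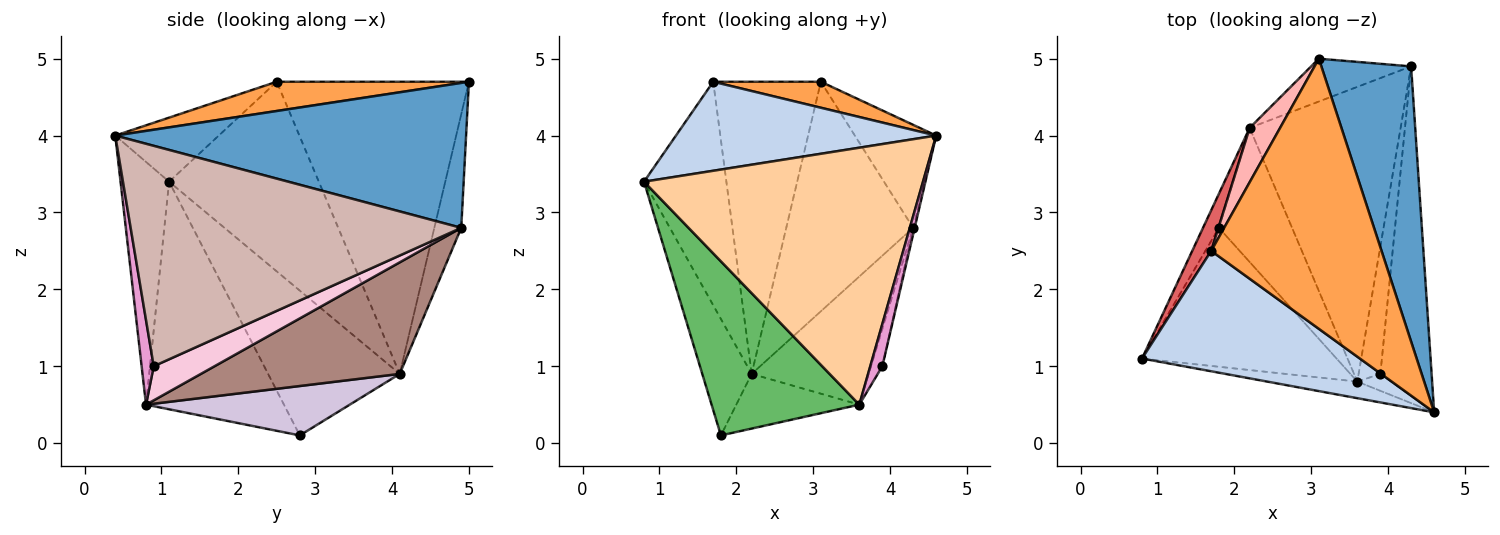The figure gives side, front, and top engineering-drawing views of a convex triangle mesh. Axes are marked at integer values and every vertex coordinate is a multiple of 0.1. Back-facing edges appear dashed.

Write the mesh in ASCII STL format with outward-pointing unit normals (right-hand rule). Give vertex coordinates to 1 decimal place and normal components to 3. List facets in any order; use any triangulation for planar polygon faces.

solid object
 facet normal 0.834 0.193 0.517
  outer loop
   vertex 4.3 4.9 2.8
   vertex 3.1 5.0 4.7
   vertex 4.6 0.4 4.0
  endloop
 endfacet
 facet normal -0.230 -0.579 0.782
  outer loop
   vertex 1.7 2.5 4.7
   vertex 0.8 1.1 3.4
   vertex 4.6 0.4 4.0
  endloop
 endfacet
 facet normal 0.169 -0.094 0.981
  outer loop
   vertex 1.7 2.5 4.7
   vertex 4.6 0.4 4.0
   vertex 3.1 5.0 4.7
  endloop
 endfacet
 facet normal -0.171 -0.983 -0.063
  outer loop
   vertex 3.6 0.8 0.5
   vertex 4.6 0.4 4.0
   vertex 0.8 1.1 3.4
  endloop
 endfacet
 facet normal -0.590 -0.631 -0.504
  outer loop
   vertex 3.6 0.8 0.5
   vertex 0.8 1.1 3.4
   vertex 1.8 2.8 0.1
  endloop
 endfacet
 facet normal -0.931 0.349 -0.102
  outer loop
   vertex 2.2 4.1 0.9
   vertex 1.8 2.8 0.1
   vertex 0.8 1.1 3.4
  endloop
 endfacet
 facet normal -0.873 0.480 0.087
  outer loop
   vertex 2.2 4.1 0.9
   vertex 0.8 1.1 3.4
   vertex 1.7 2.5 4.7
  endloop
 endfacet
 facet normal -0.869 0.487 0.091
  outer loop
   vertex 2.2 4.1 0.9
   vertex 1.7 2.5 4.7
   vertex 3.1 5.0 4.7
  endloop
 endfacet
 facet normal -0.204 0.962 -0.180
  outer loop
   vertex 2.2 4.1 0.9
   vertex 3.1 5.0 4.7
   vertex 4.3 4.9 2.8
  endloop
 endfacet
 facet normal 0.530 0.320 -0.785
  outer loop
   vertex 2.2 4.1 0.9
   vertex 3.6 0.8 0.5
   vertex 1.8 2.8 0.1
  endloop
 endfacet
 facet normal 0.561 0.330 -0.759
  outer loop
   vertex 2.2 4.1 0.9
   vertex 4.3 4.9 2.8
   vertex 3.6 0.8 0.5
  endloop
 endfacet
 facet normal 0.974 0.005 -0.227
  outer loop
   vertex 3.9 0.9 1.0
   vertex 4.3 4.9 2.8
   vertex 4.6 0.4 4.0
  endloop
 endfacet
 facet normal 0.680 -0.680 -0.272
  outer loop
   vertex 3.9 0.9 1.0
   vertex 4.6 0.4 4.0
   vertex 3.6 0.8 0.5
  endloop
 endfacet
 facet normal 0.833 0.156 -0.531
  outer loop
   vertex 3.9 0.9 1.0
   vertex 3.6 0.8 0.5
   vertex 4.3 4.9 2.8
  endloop
 endfacet
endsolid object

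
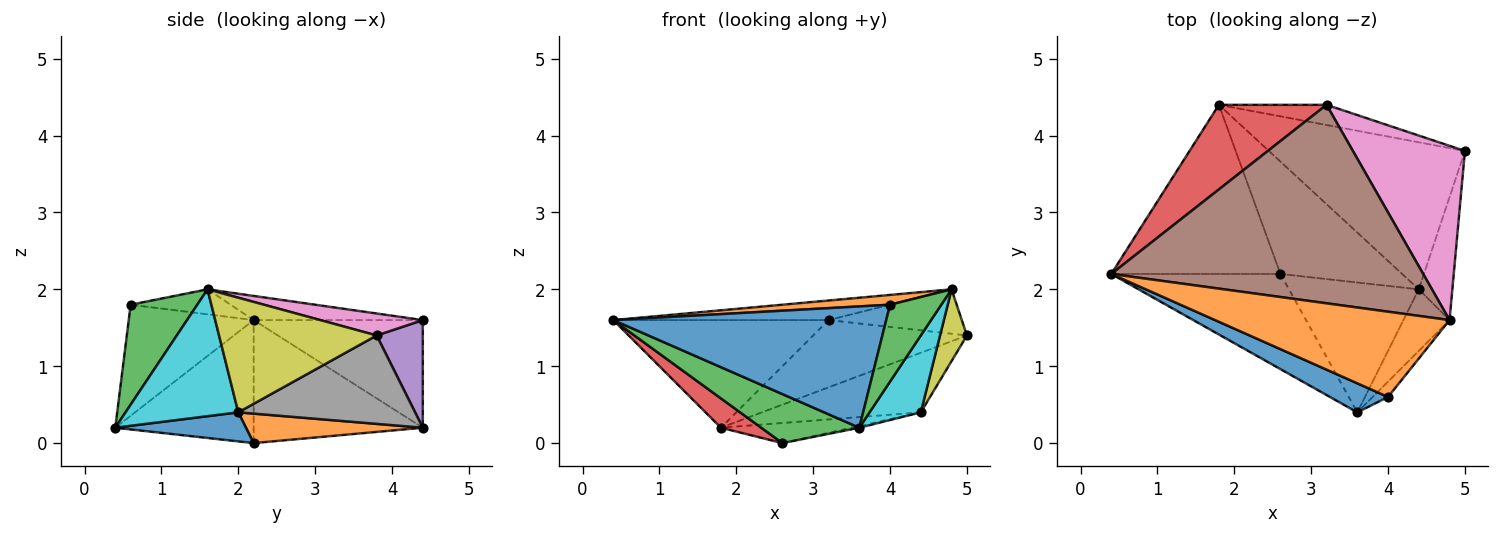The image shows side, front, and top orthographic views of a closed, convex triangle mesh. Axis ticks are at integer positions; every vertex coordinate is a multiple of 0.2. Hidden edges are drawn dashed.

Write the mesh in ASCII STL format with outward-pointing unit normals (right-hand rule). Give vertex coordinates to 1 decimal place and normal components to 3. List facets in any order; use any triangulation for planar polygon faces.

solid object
 facet normal -0.407 -0.888 0.213
  outer loop
   vertex 4.0 0.6 1.8
   vertex 0.4 2.2 1.6
   vertex 3.6 0.4 0.2
  endloop
 endfacet
 facet normal -0.105 -0.113 0.988
  outer loop
   vertex 4.0 0.6 1.8
   vertex 4.8 1.6 2.0
   vertex 0.4 2.2 1.6
  endloop
 endfacet
 facet normal 0.787 -0.605 -0.121
  outer loop
   vertex 4.0 0.6 1.8
   vertex 3.6 0.4 0.2
   vertex 4.8 1.6 2.0
  endloop
 endfacet
 facet normal -0.526 0.669 0.526
  outer loop
   vertex 3.2 4.4 1.6
   vertex 1.8 4.4 0.2
   vertex 0.4 2.2 1.6
  endloop
 endfacet
 facet normal 0.276 0.921 -0.276
  outer loop
   vertex 3.2 4.4 1.6
   vertex 5.0 3.8 1.4
   vertex 1.8 4.4 0.2
  endloop
 endfacet
 facet normal -0.077 0.098 0.992
  outer loop
   vertex 3.2 4.4 1.6
   vertex 0.4 2.2 1.6
   vertex 4.8 1.6 2.0
  endloop
 endfacet
 facet normal 0.187 0.243 0.952
  outer loop
   vertex 3.2 4.4 1.6
   vertex 4.8 1.6 2.0
   vertex 5.0 3.8 1.4
  endloop
 endfacet
 facet normal 0.386 0.347 -0.855
  outer loop
   vertex 4.4 2.0 0.4
   vertex 1.8 4.4 0.2
   vertex 5.0 3.8 1.4
  endloop
 endfacet
 facet normal 0.947 -0.162 -0.277
  outer loop
   vertex 4.4 2.0 0.4
   vertex 5.0 3.8 1.4
   vertex 4.8 1.6 2.0
  endloop
 endfacet
 facet normal 0.864 -0.393 -0.314
  outer loop
   vertex 4.4 2.0 0.4
   vertex 4.8 1.6 2.0
   vertex 3.6 0.4 0.2
  endloop
 endfacet
 facet normal 0.218 0.013 -0.976
  outer loop
   vertex 2.6 2.2 0.0
   vertex 4.4 2.0 0.4
   vertex 3.6 0.4 0.2
  endloop
 endfacet
 facet normal 0.232 0.171 -0.958
  outer loop
   vertex 2.6 2.2 0.0
   vertex 1.8 4.4 0.2
   vertex 4.4 2.0 0.4
  endloop
 endfacet
 facet normal -0.543 -0.385 -0.747
  outer loop
   vertex 2.6 2.2 0.0
   vertex 3.6 0.4 0.2
   vertex 0.4 2.2 1.6
  endloop
 endfacet
 facet normal -0.582 -0.139 -0.801
  outer loop
   vertex 2.6 2.2 0.0
   vertex 0.4 2.2 1.6
   vertex 1.8 4.4 0.2
  endloop
 endfacet
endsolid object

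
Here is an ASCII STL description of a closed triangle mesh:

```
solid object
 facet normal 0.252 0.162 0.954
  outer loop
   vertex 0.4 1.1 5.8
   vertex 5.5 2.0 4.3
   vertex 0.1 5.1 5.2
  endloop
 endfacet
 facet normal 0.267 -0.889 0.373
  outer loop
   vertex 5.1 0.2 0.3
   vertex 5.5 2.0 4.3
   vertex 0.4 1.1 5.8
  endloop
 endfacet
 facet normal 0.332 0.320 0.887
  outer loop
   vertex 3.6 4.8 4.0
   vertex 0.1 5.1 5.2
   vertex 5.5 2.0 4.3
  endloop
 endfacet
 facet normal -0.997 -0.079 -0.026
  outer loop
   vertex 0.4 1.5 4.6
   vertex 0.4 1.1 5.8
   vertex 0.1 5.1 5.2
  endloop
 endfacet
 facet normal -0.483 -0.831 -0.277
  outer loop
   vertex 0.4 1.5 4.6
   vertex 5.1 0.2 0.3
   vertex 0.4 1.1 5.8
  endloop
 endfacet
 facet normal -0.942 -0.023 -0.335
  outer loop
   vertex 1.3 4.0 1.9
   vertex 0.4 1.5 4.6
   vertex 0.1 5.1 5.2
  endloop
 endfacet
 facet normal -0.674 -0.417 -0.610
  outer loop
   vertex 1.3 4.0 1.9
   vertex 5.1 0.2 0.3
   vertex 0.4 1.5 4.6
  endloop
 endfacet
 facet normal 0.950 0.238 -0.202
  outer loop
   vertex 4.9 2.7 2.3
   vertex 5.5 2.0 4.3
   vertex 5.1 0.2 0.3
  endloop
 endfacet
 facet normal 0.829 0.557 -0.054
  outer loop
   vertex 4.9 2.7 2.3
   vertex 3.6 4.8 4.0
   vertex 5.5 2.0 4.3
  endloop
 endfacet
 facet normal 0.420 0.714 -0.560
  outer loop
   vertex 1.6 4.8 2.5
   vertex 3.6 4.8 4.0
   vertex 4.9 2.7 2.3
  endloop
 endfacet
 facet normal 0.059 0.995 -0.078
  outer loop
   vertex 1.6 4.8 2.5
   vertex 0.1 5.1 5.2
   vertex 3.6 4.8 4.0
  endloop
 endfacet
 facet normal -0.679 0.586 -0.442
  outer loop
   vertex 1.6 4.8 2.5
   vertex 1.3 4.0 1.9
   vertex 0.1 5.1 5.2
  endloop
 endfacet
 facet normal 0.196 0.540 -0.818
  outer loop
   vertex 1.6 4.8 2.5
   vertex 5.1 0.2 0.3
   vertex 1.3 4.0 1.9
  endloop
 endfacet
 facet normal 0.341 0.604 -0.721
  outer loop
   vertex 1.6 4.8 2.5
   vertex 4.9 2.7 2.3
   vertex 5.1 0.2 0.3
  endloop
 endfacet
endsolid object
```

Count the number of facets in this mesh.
14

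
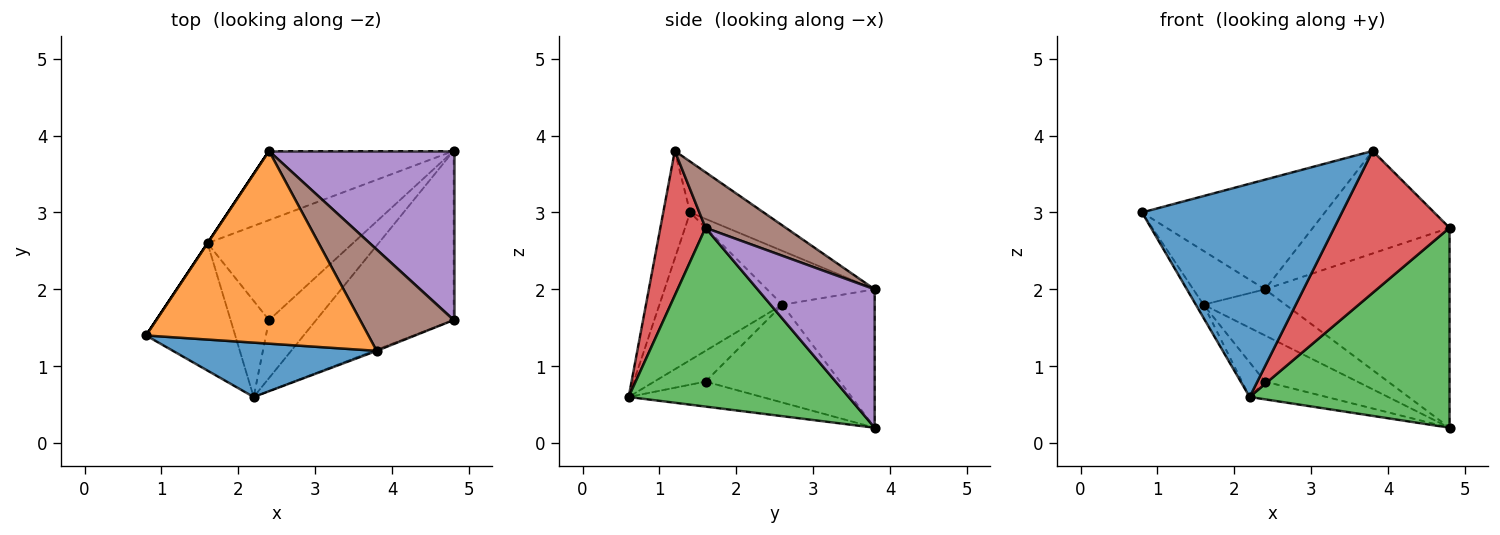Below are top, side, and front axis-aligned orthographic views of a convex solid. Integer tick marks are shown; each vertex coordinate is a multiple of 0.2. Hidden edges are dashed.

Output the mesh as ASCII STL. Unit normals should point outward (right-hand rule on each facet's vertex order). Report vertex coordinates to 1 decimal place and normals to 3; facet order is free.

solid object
 facet normal -0.129 -0.961 0.245
  outer loop
   vertex 2.2 0.6 0.6
   vertex 3.8 1.2 3.8
   vertex 0.8 1.4 3.0
  endloop
 endfacet
 facet normal -0.195 0.485 0.852
  outer loop
   vertex 2.4 3.8 2.0
   vertex 0.8 1.4 3.0
   vertex 3.8 1.2 3.8
  endloop
 endfacet
 facet normal 0.643 -0.584 -0.495
  outer loop
   vertex 4.8 1.6 2.8
   vertex 2.2 0.6 0.6
   vertex 4.8 3.8 0.2
  endloop
 endfacet
 facet normal 0.365 -0.931 -0.008
  outer loop
   vertex 4.8 1.6 2.8
   vertex 3.8 1.2 3.8
   vertex 2.2 0.6 0.6
  endloop
 endfacet
 facet normal 0.436 0.687 0.581
  outer loop
   vertex 4.8 1.6 2.8
   vertex 4.8 3.8 0.2
   vertex 2.4 3.8 2.0
  endloop
 endfacet
 facet normal 0.386 0.656 0.648
  outer loop
   vertex 4.8 1.6 2.8
   vertex 2.4 3.8 2.0
   vertex 3.8 1.2 3.8
  endloop
 endfacet
 facet normal -0.855 0.053 -0.516
  outer loop
   vertex 1.6 2.6 1.8
   vertex 2.2 0.6 0.6
   vertex 0.8 1.4 3.0
  endloop
 endfacet
 facet normal -0.832 0.555 0.000
  outer loop
   vertex 1.6 2.6 1.8
   vertex 0.8 1.4 3.0
   vertex 2.4 3.8 2.0
  endloop
 endfacet
 facet normal -0.529 0.471 -0.706
  outer loop
   vertex 1.6 2.6 1.8
   vertex 2.4 3.8 2.0
   vertex 4.8 3.8 0.2
  endloop
 endfacet
 facet normal -0.452 0.261 -0.853
  outer loop
   vertex 2.4 1.6 0.8
   vertex 4.8 3.8 0.2
   vertex 2.2 0.6 0.6
  endloop
 endfacet
 facet normal -0.521 0.358 -0.775
  outer loop
   vertex 2.4 1.6 0.8
   vertex 1.6 2.6 1.8
   vertex 4.8 3.8 0.2
  endloop
 endfacet
 facet normal -0.601 0.271 -0.752
  outer loop
   vertex 2.4 1.6 0.8
   vertex 2.2 0.6 0.6
   vertex 1.6 2.6 1.8
  endloop
 endfacet
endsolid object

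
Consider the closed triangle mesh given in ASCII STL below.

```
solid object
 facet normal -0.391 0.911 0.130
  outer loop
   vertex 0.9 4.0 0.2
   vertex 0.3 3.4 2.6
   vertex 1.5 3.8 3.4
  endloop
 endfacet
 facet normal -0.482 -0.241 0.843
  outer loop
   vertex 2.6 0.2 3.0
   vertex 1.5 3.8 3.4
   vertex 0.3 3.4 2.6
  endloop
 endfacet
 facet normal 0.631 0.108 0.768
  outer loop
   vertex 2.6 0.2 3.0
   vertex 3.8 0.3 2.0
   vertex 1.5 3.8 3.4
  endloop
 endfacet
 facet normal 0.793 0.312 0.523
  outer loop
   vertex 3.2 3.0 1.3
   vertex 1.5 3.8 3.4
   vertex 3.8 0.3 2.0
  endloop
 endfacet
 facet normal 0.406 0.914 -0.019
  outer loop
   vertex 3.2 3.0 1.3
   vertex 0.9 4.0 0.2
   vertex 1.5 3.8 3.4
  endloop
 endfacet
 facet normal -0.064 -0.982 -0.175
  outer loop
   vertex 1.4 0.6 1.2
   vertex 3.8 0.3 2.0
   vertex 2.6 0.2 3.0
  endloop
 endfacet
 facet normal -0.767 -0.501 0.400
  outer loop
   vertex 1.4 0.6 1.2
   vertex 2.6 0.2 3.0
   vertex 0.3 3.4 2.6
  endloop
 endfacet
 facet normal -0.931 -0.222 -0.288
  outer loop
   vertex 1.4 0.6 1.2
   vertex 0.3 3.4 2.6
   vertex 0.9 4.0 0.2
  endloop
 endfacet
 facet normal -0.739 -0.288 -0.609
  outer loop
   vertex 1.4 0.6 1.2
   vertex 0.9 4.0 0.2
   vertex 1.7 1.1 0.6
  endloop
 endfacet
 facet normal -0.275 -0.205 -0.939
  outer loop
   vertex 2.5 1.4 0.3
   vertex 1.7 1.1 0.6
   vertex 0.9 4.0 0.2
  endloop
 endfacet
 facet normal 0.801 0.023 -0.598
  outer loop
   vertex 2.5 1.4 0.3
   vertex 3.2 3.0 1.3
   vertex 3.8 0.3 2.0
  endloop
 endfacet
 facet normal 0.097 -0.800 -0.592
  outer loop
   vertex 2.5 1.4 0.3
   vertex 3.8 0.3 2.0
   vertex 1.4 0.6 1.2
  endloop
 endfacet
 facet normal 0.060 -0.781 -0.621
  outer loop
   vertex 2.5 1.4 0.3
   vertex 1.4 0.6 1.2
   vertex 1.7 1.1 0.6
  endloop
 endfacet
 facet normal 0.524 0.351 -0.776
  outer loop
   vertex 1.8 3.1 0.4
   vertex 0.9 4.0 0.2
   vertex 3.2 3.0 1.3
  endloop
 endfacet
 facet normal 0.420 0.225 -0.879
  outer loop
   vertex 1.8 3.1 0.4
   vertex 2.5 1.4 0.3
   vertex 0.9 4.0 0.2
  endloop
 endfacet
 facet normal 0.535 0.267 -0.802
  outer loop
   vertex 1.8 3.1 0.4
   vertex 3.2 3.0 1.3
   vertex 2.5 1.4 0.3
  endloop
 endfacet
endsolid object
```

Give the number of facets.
16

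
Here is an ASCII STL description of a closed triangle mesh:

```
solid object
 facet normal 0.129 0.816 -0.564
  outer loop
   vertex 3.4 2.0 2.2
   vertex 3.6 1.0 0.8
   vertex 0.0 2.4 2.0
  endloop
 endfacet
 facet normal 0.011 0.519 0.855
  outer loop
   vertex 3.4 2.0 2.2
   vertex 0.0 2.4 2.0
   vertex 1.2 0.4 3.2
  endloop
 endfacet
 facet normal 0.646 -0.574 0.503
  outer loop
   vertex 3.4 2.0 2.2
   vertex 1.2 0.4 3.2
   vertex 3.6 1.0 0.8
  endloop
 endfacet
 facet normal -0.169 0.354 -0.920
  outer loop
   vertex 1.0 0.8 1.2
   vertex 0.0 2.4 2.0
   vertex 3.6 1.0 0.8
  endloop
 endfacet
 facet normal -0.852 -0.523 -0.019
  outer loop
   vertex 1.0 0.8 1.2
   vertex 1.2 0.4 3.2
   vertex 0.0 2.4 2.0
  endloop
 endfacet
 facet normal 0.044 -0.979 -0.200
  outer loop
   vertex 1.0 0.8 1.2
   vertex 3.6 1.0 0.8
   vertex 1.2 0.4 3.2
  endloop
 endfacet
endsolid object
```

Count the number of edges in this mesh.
9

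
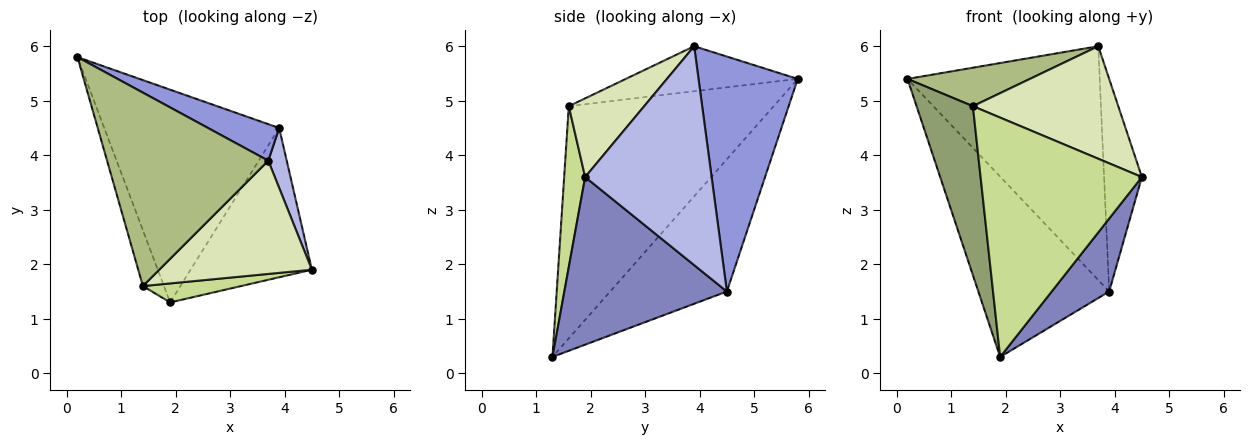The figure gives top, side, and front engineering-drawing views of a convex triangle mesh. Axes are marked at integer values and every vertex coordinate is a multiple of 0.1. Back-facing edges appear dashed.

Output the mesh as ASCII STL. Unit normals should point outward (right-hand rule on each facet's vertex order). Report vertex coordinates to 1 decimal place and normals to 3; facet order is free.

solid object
 facet normal -0.500 0.560 -0.661
  outer loop
   vertex 3.9 4.5 1.5
   vertex 1.9 1.3 0.3
   vertex 0.2 5.8 5.4
  endloop
 endfacet
 facet normal 0.779 -0.275 -0.564
  outer loop
   vertex 3.9 4.5 1.5
   vertex 4.5 1.9 3.6
   vertex 1.9 1.3 0.3
  endloop
 endfacet
 facet normal 0.454 0.880 0.138
  outer loop
   vertex 3.9 4.5 1.5
   vertex 0.2 5.8 5.4
   vertex 3.7 3.9 6.0
  endloop
 endfacet
 facet normal 0.955 0.285 0.080
  outer loop
   vertex 3.9 4.5 1.5
   vertex 3.7 3.9 6.0
   vertex 4.5 1.9 3.6
  endloop
 endfacet
 facet normal -0.961 -0.264 -0.087
  outer loop
   vertex 1.4 1.6 4.9
   vertex 0.2 5.8 5.4
   vertex 1.9 1.3 0.3
  endloop
 endfacet
 facet normal -0.264 -0.188 0.946
  outer loop
   vertex 1.4 1.6 4.9
   vertex 3.7 3.9 6.0
   vertex 0.2 5.8 5.4
  endloop
 endfacet
 facet normal 0.129 -0.989 0.078
  outer loop
   vertex 1.4 1.6 4.9
   vertex 1.9 1.3 0.3
   vertex 4.5 1.9 3.6
  endloop
 endfacet
 facet normal 0.343 -0.662 0.666
  outer loop
   vertex 1.4 1.6 4.9
   vertex 4.5 1.9 3.6
   vertex 3.7 3.9 6.0
  endloop
 endfacet
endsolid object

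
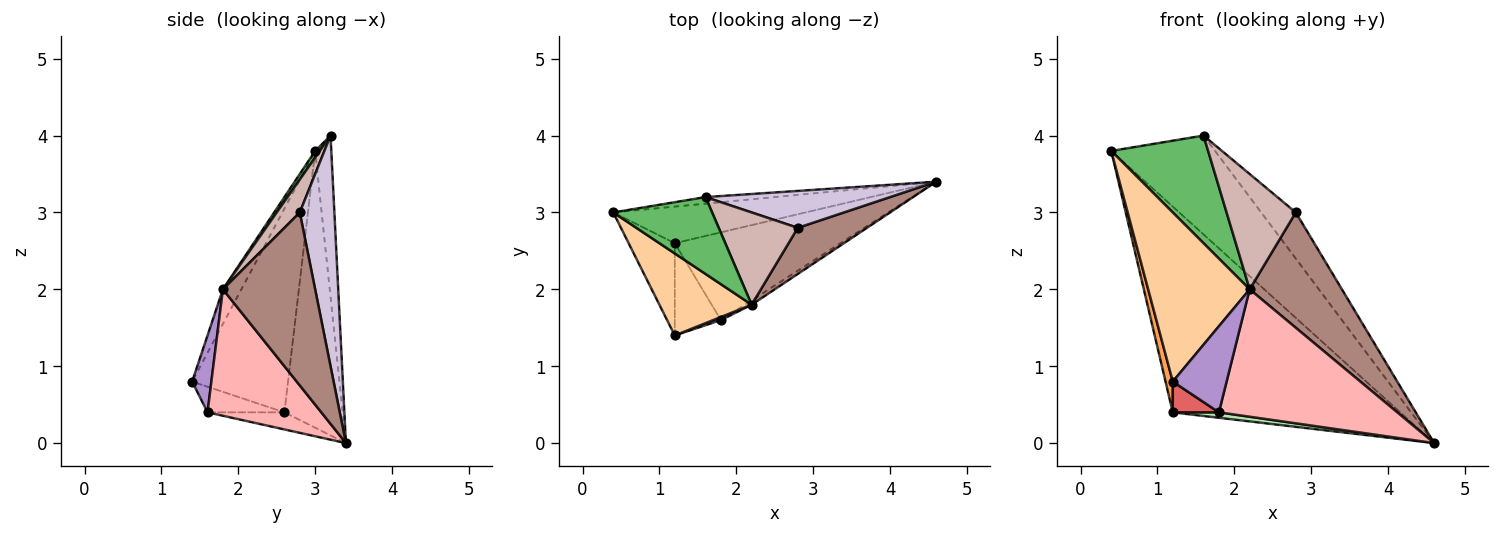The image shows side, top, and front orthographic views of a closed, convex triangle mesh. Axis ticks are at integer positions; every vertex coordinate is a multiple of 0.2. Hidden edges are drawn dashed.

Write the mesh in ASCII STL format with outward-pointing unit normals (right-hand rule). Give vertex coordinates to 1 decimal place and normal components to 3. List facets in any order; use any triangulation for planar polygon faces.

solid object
 facet normal -0.153 0.986 -0.066
  outer loop
   vertex 1.6 3.2 4.0
   vertex 4.6 3.4 0.0
   vertex 0.4 3.0 3.8
  endloop
 endfacet
 facet normal -0.245 0.955 -0.170
  outer loop
   vertex 1.2 2.6 0.4
   vertex 0.4 3.0 3.8
   vertex 4.6 3.4 0.0
  endloop
 endfacet
 facet normal -0.973 -0.073 -0.220
  outer loop
   vertex 1.2 2.6 0.4
   vertex 1.2 1.4 0.8
   vertex 0.4 3.0 3.8
  endloop
 endfacet
 facet normal -0.161 -0.888 0.431
  outer loop
   vertex 2.2 1.8 2.0
   vertex 0.4 3.0 3.8
   vertex 1.2 1.4 0.8
  endloop
 endfacet
 facet normal 0.039 -0.813 0.581
  outer loop
   vertex 2.2 1.8 2.0
   vertex 1.6 3.2 4.0
   vertex 0.4 3.0 3.8
  endloop
 endfacet
 facet normal -0.102 -0.061 -0.993
  outer loop
   vertex 1.8 1.6 0.4
   vertex 1.2 2.6 0.4
   vertex 4.6 3.4 0.0
  endloop
 endfacet
 facet normal -0.466 -0.280 -0.839
  outer loop
   vertex 1.8 1.6 0.4
   vertex 1.2 1.4 0.8
   vertex 1.2 2.6 0.4
  endloop
 endfacet
 facet normal 0.538 -0.843 -0.029
  outer loop
   vertex 1.8 1.6 0.4
   vertex 4.6 3.4 0.0
   vertex 2.2 1.8 2.0
  endloop
 endfacet
 facet normal 0.336 -0.941 0.034
  outer loop
   vertex 1.8 1.6 0.4
   vertex 2.2 1.8 2.0
   vertex 1.2 1.4 0.8
  endloop
 endfacet
 facet normal 0.615 0.615 0.492
  outer loop
   vertex 2.8 2.8 3.0
   vertex 4.6 3.4 0.0
   vertex 1.6 3.2 4.0
  endloop
 endfacet
 facet normal 0.680 -0.680 0.272
  outer loop
   vertex 2.8 2.8 3.0
   vertex 2.2 1.8 2.0
   vertex 4.6 3.4 0.0
  endloop
 endfacet
 facet normal 0.252 -0.756 0.605
  outer loop
   vertex 2.8 2.8 3.0
   vertex 1.6 3.2 4.0
   vertex 2.2 1.8 2.0
  endloop
 endfacet
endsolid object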